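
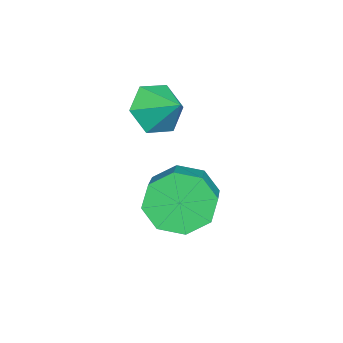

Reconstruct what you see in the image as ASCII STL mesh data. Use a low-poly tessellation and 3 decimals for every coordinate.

solid 
facet normal -0.441 -0.722 -0.533
outer loop
vertex -0.097 1.151 3.782
vertex -0.709 1.694 3.553
vertex -0.009 1.618 3.077
endloop
endfacet
facet normal 0.982 0.074 0.172
outer loop
vertex -0.097 1.151 3.782
vertex -0.009 1.618 3.077
vertex -0.251 2.446 4.107
endloop
endfacet
facet normal -0.441 -0.722 -0.533
outer loop
vertex -0.009 1.618 3.077
vertex -0.709 1.694 3.553
vertex -0.622 2.161 2.848
endloop
endfacet
facet normal 0.691 0.634 -0.347
outer loop
vertex -0.009 1.618 3.077
vertex -0.622 2.161 2.848
vertex -0.251 2.446 4.107
endloop
endfacet
facet normal -0.441 -0.722 -0.533
outer loop
vertex -0.622 2.161 2.848
vertex -0.709 1.694 3.553
vertex -1.322 2.237 3.324
endloop
endfacet
facet normal -0.037 0.977 -0.210
outer loop
vertex -0.622 2.161 2.848
vertex -1.322 2.237 3.324
vertex -0.251 2.446 4.107
endloop
endfacet
facet normal -0.441 -0.723 -0.532
outer loop
vertex -1.322 2.237 3.324
vertex -0.709 1.694 3.553
vertex -1.409 1.771 4.029
endloop
endfacet
facet normal -0.473 0.761 0.444
outer loop
vertex -1.322 2.237 3.324
vertex -1.409 1.771 4.029
vertex -0.251 2.446 4.107
endloop
endfacet
facet normal -0.442 -0.722 -0.532
outer loop
vertex -1.409 1.771 4.029
vertex -0.709 1.694 3.553
vertex -0.797 1.228 4.258
endloop
endfacet
facet normal -0.182 0.201 0.963
outer loop
vertex -1.409 1.771 4.029
vertex -0.797 1.228 4.258
vertex -0.251 2.446 4.107
endloop
endfacet
facet normal -0.442 -0.722 -0.532
outer loop
vertex -0.797 1.228 4.258
vertex -0.709 1.694 3.553
vertex -0.097 1.151 3.782
endloop
endfacet
facet normal 0.546 -0.142 0.826
outer loop
vertex -0.797 1.228 4.258
vertex -0.097 1.151 3.782
vertex -0.251 2.446 4.107
endloop
endfacet
facet normal -0.862 -0.187 -0.472
outer loop
vertex 0.468 2.11 0.166
vertex -0.012 2.565 0.862
vertex 0.387 2.828 0.03
endloop
endfacet
facet normal 0.496 -0.107 -0.862
outer loop
vertex 0.468 2.11 0.166
vertex 0.387 2.828 0.03
vertex 1.993 2.441 1.002
endloop
endfacet
facet normal 0.496 -0.107 -0.862
outer loop
vertex 1.993 2.441 1.002
vertex 0.387 2.828 0.03
vertex 1.912 3.158 0.866
endloop
endfacet
facet normal 0.861 0.187 0.473
outer loop
vertex 1.993 2.441 1.002
vertex 1.912 3.158 0.866
vertex 1.512 2.895 1.698
endloop
endfacet
facet normal -0.862 -0.186 -0.472
outer loop
vertex 0.387 2.828 0.03
vertex -0.012 2.565 0.862
vertex 0.073 3.391 0.381
endloop
endfacet
facet normal 0.273 0.614 -0.741
outer loop
vertex 0.387 2.828 0.03
vertex 0.073 3.391 0.381
vertex 1.912 3.158 0.866
endloop
endfacet
facet normal 0.273 0.614 -0.741
outer loop
vertex 1.912 3.158 0.866
vertex 0.073 3.391 0.381
vertex 1.597 3.722 1.217
endloop
endfacet
facet normal 0.861 0.187 0.473
outer loop
vertex 1.912 3.158 0.866
vertex 1.597 3.722 1.217
vertex 1.512 2.895 1.698
endloop
endfacet
facet normal -0.861 -0.187 -0.473
outer loop
vertex 0.073 3.391 0.381
vertex -0.012 2.565 0.862
vertex -0.292 3.471 1.014
endloop
endfacet
facet normal -0.110 0.976 -0.187
outer loop
vertex 0.073 3.391 0.381
vertex -0.292 3.471 1.014
vertex 1.597 3.722 1.217
endloop
endfacet
facet normal -0.110 0.977 -0.185
outer loop
vertex 1.597 3.722 1.217
vertex -0.292 3.471 1.014
vertex 1.233 3.801 1.85
endloop
endfacet
facet normal 0.862 0.186 0.472
outer loop
vertex 1.597 3.722 1.217
vertex 1.233 3.801 1.85
vertex 1.512 2.895 1.698
endloop
endfacet
facet normal -0.861 -0.187 -0.473
outer loop
vertex -0.292 3.471 1.014
vertex -0.012 2.565 0.862
vertex -0.493 3.019 1.558
endloop
endfacet
facet normal -0.428 0.766 0.479
outer loop
vertex -0.292 3.471 1.014
vertex -0.493 3.019 1.558
vertex 1.233 3.801 1.85
endloop
endfacet
facet normal -0.428 0.767 0.478
outer loop
vertex 1.233 3.801 1.85
vertex -0.493 3.019 1.558
vertex 1.032 3.35 2.394
endloop
endfacet
facet normal 0.861 0.186 0.473
outer loop
vertex 1.233 3.801 1.85
vertex 1.032 3.35 2.394
vertex 1.512 2.895 1.698
endloop
endfacet
facet normal -0.861 -0.187 -0.473
outer loop
vertex -0.493 3.019 1.558
vertex -0.012 2.565 0.862
vertex -0.412 2.302 1.694
endloop
endfacet
facet normal -0.496 0.107 0.862
outer loop
vertex -0.493 3.019 1.558
vertex -0.412 2.302 1.694
vertex 1.032 3.35 2.394
endloop
endfacet
facet normal -0.496 0.107 0.862
outer loop
vertex 1.032 3.35 2.394
vertex -0.412 2.302 1.694
vertex 1.113 2.632 2.53
endloop
endfacet
facet normal 0.862 0.187 0.472
outer loop
vertex 1.032 3.35 2.394
vertex 1.113 2.632 2.53
vertex 1.512 2.895 1.698
endloop
endfacet
facet normal -0.861 -0.187 -0.473
outer loop
vertex -0.412 2.302 1.694
vertex -0.012 2.565 0.862
vertex -0.097 1.738 1.343
endloop
endfacet
facet normal -0.273 -0.614 0.741
outer loop
vertex -0.412 2.302 1.694
vertex -0.097 1.738 1.343
vertex 1.113 2.632 2.53
endloop
endfacet
facet normal -0.273 -0.614 0.741
outer loop
vertex 1.113 2.632 2.53
vertex -0.097 1.738 1.343
vertex 1.427 2.069 2.179
endloop
endfacet
facet normal 0.862 0.186 0.472
outer loop
vertex 1.113 2.632 2.53
vertex 1.427 2.069 2.179
vertex 1.512 2.895 1.698
endloop
endfacet
facet normal -0.862 -0.186 -0.472
outer loop
vertex -0.097 1.738 1.343
vertex -0.012 2.565 0.862
vertex 0.267 1.659 0.71
endloop
endfacet
facet normal 0.110 -0.976 0.185
outer loop
vertex -0.097 1.738 1.343
vertex 0.267 1.659 0.71
vertex 1.427 2.069 2.179
endloop
endfacet
facet normal 0.109 -0.976 0.186
outer loop
vertex 1.427 2.069 2.179
vertex 0.267 1.659 0.71
vertex 1.792 1.989 1.546
endloop
endfacet
facet normal 0.861 0.187 0.473
outer loop
vertex 1.427 2.069 2.179
vertex 1.792 1.989 1.546
vertex 1.512 2.895 1.698
endloop
endfacet
facet normal -0.861 -0.186 -0.473
outer loop
vertex 0.267 1.659 0.71
vertex -0.012 2.565 0.862
vertex 0.468 2.11 0.166
endloop
endfacet
facet normal 0.428 -0.767 -0.478
outer loop
vertex 0.267 1.659 0.71
vertex 0.468 2.11 0.166
vertex 1.792 1.989 1.546
endloop
endfacet
facet normal 0.429 -0.766 -0.478
outer loop
vertex 1.792 1.989 1.546
vertex 0.468 2.11 0.166
vertex 1.993 2.441 1.002
endloop
endfacet
facet normal 0.861 0.187 0.473
outer loop
vertex 1.792 1.989 1.546
vertex 1.993 2.441 1.002
vertex 1.512 2.895 1.698
endloop
endfacet

endsolid


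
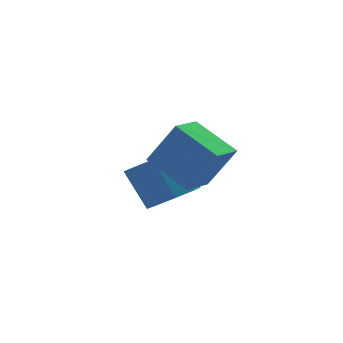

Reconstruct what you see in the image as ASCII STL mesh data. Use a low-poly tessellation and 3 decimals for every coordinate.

solid 
facet normal -0.483 0.180 -0.857
outer loop
vertex 2.546 -0.248 1.835
vertex 3.557 0.589 1.442
vertex 3.424 -1.681 1.039
endloop
endfacet
facet normal -0.737 -0.611 0.287
outer loop
vertex 4.303 -2.009 2.598
vertex 2.546 -0.248 1.835
vertex 3.424 -1.681 1.039
endloop
endfacet
facet normal -0.484 0.180 -0.856
outer loop
vertex 3.424 -1.681 1.039
vertex 3.557 0.589 1.442
vertex 4.434 -0.844 0.645
endloop
endfacet
facet normal 0.472 -0.771 -0.428
outer loop
vertex 4.434 -0.844 0.645
vertex 4.303 -2.009 2.598
vertex 3.424 -1.681 1.039
endloop
endfacet
facet normal -0.472 0.771 0.428
outer loop
vertex 2.546 -0.248 1.835
vertex 4.436 0.261 3.001
vertex 3.557 0.589 1.442
endloop
endfacet
facet normal -0.737 -0.611 0.287
outer loop
vertex 3.426 -0.576 3.395
vertex 2.546 -0.248 1.835
vertex 4.303 -2.009 2.598
endloop
endfacet
facet normal -0.472 0.771 0.428
outer loop
vertex 3.426 -0.576 3.395
vertex 4.436 0.261 3.001
vertex 2.546 -0.248 1.835
endloop
endfacet
facet normal 0.738 0.611 -0.287
outer loop
vertex 3.557 0.589 1.442
vertex 4.436 0.261 3.001
vertex 4.434 -0.844 0.645
endloop
endfacet
facet normal 0.472 -0.771 -0.428
outer loop
vertex 5.314 -1.172 2.205
vertex 4.303 -2.009 2.598
vertex 4.434 -0.844 0.645
endloop
endfacet
facet normal 0.737 0.611 -0.287
outer loop
vertex 4.434 -0.844 0.645
vertex 4.436 0.261 3.001
vertex 5.314 -1.172 2.205
endloop
endfacet
facet normal 0.483 -0.181 0.857
outer loop
vertex 5.314 -1.172 2.205
vertex 3.426 -0.576 3.395
vertex 4.303 -2.009 2.598
endloop
endfacet
facet normal 0.483 -0.180 0.857
outer loop
vertex 4.436 0.261 3.001
vertex 3.426 -0.576 3.395
vertex 5.314 -1.172 2.205
endloop
endfacet
facet normal 0.269 -0.571 -0.776
outer loop
vertex 5.145 1.661 -1.027
vertex 4.189 1.692 -1.381
vertex 5.025 2.262 -1.511
endloop
endfacet
facet normal 0.951 0.285 0.119
outer loop
vertex 5.145 1.661 -1.027
vertex 5.025 2.262 -1.511
vertex 4.668 2.676 0.354
endloop
endfacet
facet normal 0.951 0.287 0.118
outer loop
vertex 4.668 2.676 0.354
vertex 5.025 2.262 -1.511
vertex 4.547 3.277 -0.129
endloop
endfacet
facet normal -0.267 0.570 0.777
outer loop
vertex 4.668 2.676 0.354
vertex 4.547 3.277 -0.129
vertex 3.711 2.708 0.001
endloop
endfacet
facet normal 0.268 -0.570 -0.776
outer loop
vertex 5.025 2.262 -1.511
vertex 4.189 1.692 -1.381
vertex 4.415 2.529 -1.918
endloop
endfacet
facet normal 0.563 0.747 -0.354
outer loop
vertex 5.025 2.262 -1.511
vertex 4.415 2.529 -1.918
vertex 4.547 3.277 -0.129
endloop
endfacet
facet normal 0.565 0.746 -0.354
outer loop
vertex 4.547 3.277 -0.129
vertex 4.415 2.529 -1.918
vertex 3.938 3.545 -0.536
endloop
endfacet
facet normal -0.268 0.571 0.776
outer loop
vertex 4.547 3.277 -0.129
vertex 3.938 3.545 -0.536
vertex 3.711 2.708 0.001
endloop
endfacet
facet normal 0.268 -0.570 -0.776
outer loop
vertex 4.415 2.529 -1.918
vertex 4.189 1.692 -1.381
vertex 3.673 2.307 -2.011
endloop
endfacet
facet normal -0.153 0.770 -0.619
outer loop
vertex 4.415 2.529 -1.918
vertex 3.673 2.307 -2.011
vertex 3.938 3.545 -0.536
endloop
endfacet
facet normal -0.154 0.770 -0.619
outer loop
vertex 3.938 3.545 -0.536
vertex 3.673 2.307 -2.011
vertex 3.195 3.322 -0.629
endloop
endfacet
facet normal -0.268 0.571 0.776
outer loop
vertex 3.938 3.545 -0.536
vertex 3.195 3.322 -0.629
vertex 3.711 2.708 0.001
endloop
endfacet
facet normal 0.267 -0.571 -0.776
outer loop
vertex 3.673 2.307 -2.011
vertex 4.189 1.692 -1.381
vertex 3.232 1.724 -1.734
endloop
endfacet
facet normal -0.781 0.343 -0.522
outer loop
vertex 3.673 2.307 -2.011
vertex 3.232 1.724 -1.734
vertex 3.195 3.322 -0.629
endloop
endfacet
facet normal -0.781 0.343 -0.522
outer loop
vertex 3.195 3.322 -0.629
vertex 3.232 1.724 -1.734
vertex 2.755 2.739 -0.353
endloop
endfacet
facet normal -0.269 0.570 0.776
outer loop
vertex 3.195 3.322 -0.629
vertex 2.755 2.739 -0.353
vertex 3.711 2.708 0.001
endloop
endfacet
facet normal 0.267 -0.570 -0.777
outer loop
vertex 3.232 1.724 -1.734
vertex 4.189 1.692 -1.381
vertex 3.353 1.123 -1.251
endloop
endfacet
facet normal -0.951 -0.286 -0.118
outer loop
vertex 3.232 1.724 -1.734
vertex 3.353 1.123 -1.251
vertex 2.755 2.739 -0.353
endloop
endfacet
facet normal -0.951 -0.286 -0.119
outer loop
vertex 2.755 2.739 -0.353
vertex 3.353 1.123 -1.251
vertex 2.875 2.138 0.131
endloop
endfacet
facet normal -0.269 0.571 0.776
outer loop
vertex 2.755 2.739 -0.353
vertex 2.875 2.138 0.131
vertex 3.711 2.708 0.001
endloop
endfacet
facet normal 0.268 -0.571 -0.776
outer loop
vertex 3.353 1.123 -1.251
vertex 4.189 1.692 -1.381
vertex 3.962 0.855 -0.844
endloop
endfacet
facet normal -0.564 -0.746 0.353
outer loop
vertex 3.353 1.123 -1.251
vertex 3.962 0.855 -0.844
vertex 2.875 2.138 0.131
endloop
endfacet
facet normal -0.563 -0.746 0.354
outer loop
vertex 2.875 2.138 0.131
vertex 3.962 0.855 -0.844
vertex 3.485 1.871 0.538
endloop
endfacet
facet normal -0.268 0.570 0.776
outer loop
vertex 2.875 2.138 0.131
vertex 3.485 1.871 0.538
vertex 3.711 2.708 0.001
endloop
endfacet
facet normal 0.268 -0.571 -0.776
outer loop
vertex 3.962 0.855 -0.844
vertex 4.189 1.692 -1.381
vertex 4.705 1.078 -0.751
endloop
endfacet
facet normal 0.154 -0.770 0.619
outer loop
vertex 3.962 0.855 -0.844
vertex 4.705 1.078 -0.751
vertex 3.485 1.871 0.538
endloop
endfacet
facet normal 0.153 -0.771 0.619
outer loop
vertex 3.485 1.871 0.538
vertex 4.705 1.078 -0.751
vertex 4.227 2.093 0.631
endloop
endfacet
facet normal -0.268 0.570 0.776
outer loop
vertex 3.485 1.871 0.538
vertex 4.227 2.093 0.631
vertex 3.711 2.708 0.001
endloop
endfacet
facet normal 0.269 -0.570 -0.776
outer loop
vertex 4.705 1.078 -0.751
vertex 4.189 1.692 -1.381
vertex 5.145 1.661 -1.027
endloop
endfacet
facet normal 0.781 -0.343 0.522
outer loop
vertex 4.705 1.078 -0.751
vertex 5.145 1.661 -1.027
vertex 4.227 2.093 0.631
endloop
endfacet
facet normal 0.781 -0.343 0.522
outer loop
vertex 4.227 2.093 0.631
vertex 5.145 1.661 -1.027
vertex 4.668 2.676 0.354
endloop
endfacet
facet normal -0.267 0.571 0.776
outer loop
vertex 4.227 2.093 0.631
vertex 4.668 2.676 0.354
vertex 3.711 2.708 0.001
endloop
endfacet

endsolid


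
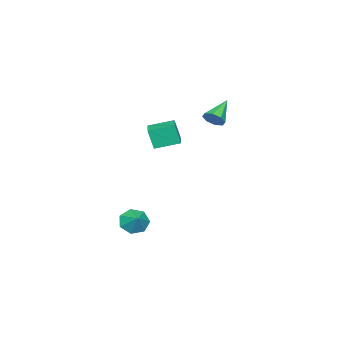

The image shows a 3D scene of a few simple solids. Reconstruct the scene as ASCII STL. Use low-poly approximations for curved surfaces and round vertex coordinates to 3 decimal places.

solid 
facet normal -0.563 -0.575 -0.594
outer loop
vertex 1.544 -3.843 -4.286
vertex 0.822 -3.375 -4.055
vertex 1.385 -3.23 -4.729
endloop
endfacet
facet normal 0.979 0.169 -0.117
outer loop
vertex 1.544 -3.843 -4.286
vertex 1.385 -3.23 -4.729
vertex 1.458 -2.725 -3.385
endloop
endfacet
facet normal -0.563 -0.575 -0.594
outer loop
vertex 1.385 -3.23 -4.729
vertex 0.822 -3.375 -4.055
vertex 0.803 -2.727 -4.665
endloop
endfacet
facet normal 0.602 0.736 -0.309
outer loop
vertex 1.385 -3.23 -4.729
vertex 0.803 -2.727 -4.665
vertex 1.458 -2.725 -3.385
endloop
endfacet
facet normal -0.562 -0.576 -0.594
outer loop
vertex 0.803 -2.727 -4.665
vertex 0.822 -3.375 -4.055
vertex 0.235 -2.712 -4.142
endloop
endfacet
facet normal 0.017 1.000 -0.010
outer loop
vertex 0.803 -2.727 -4.665
vertex 0.235 -2.712 -4.142
vertex 1.458 -2.725 -3.385
endloop
endfacet
facet normal -0.562 -0.576 -0.593
outer loop
vertex 0.235 -2.712 -4.142
vertex 0.822 -3.375 -4.055
vertex 0.109 -3.196 -3.553
endloop
endfacet
facet normal -0.335 0.762 0.554
outer loop
vertex 0.235 -2.712 -4.142
vertex 0.109 -3.196 -3.553
vertex 1.458 -2.725 -3.385
endloop
endfacet
facet normal -0.563 -0.575 -0.594
outer loop
vertex 0.109 -3.196 -3.553
vertex 0.822 -3.375 -4.055
vertex 0.52 -3.815 -3.343
endloop
endfacet
facet normal -0.190 0.200 0.961
outer loop
vertex 0.109 -3.196 -3.553
vertex 0.52 -3.815 -3.343
vertex 1.458 -2.725 -3.385
endloop
endfacet
facet normal -0.562 -0.575 -0.594
outer loop
vertex 0.52 -3.815 -3.343
vertex 0.822 -3.375 -4.055
vertex 1.159 -4.103 -3.669
endloop
endfacet
facet normal 0.343 -0.260 0.902
outer loop
vertex 0.52 -3.815 -3.343
vertex 1.159 -4.103 -3.669
vertex 1.458 -2.725 -3.385
endloop
endfacet
facet normal -0.563 -0.575 -0.594
outer loop
vertex 1.159 -4.103 -3.669
vertex 0.822 -3.375 -4.055
vertex 1.544 -3.843 -4.286
endloop
endfacet
facet normal 0.863 -0.275 0.423
outer loop
vertex 1.159 -4.103 -3.669
vertex 1.544 -3.843 -4.286
vertex 1.458 -2.725 -3.385
endloop
endfacet
facet normal 0.844 0.013 -0.537
outer loop
vertex -1.675 -0.394 4.012
vertex -1.986 -0.008 3.533
vertex -1.624 0.123 4.105
endloop
endfacet
facet normal 0.206 -0.193 0.959
outer loop
vertex -1.675 -0.394 4.012
vertex -1.624 0.123 4.105
vertex -3.454 -0.032 4.467
endloop
endfacet
facet normal 0.843 0.015 -0.537
outer loop
vertex -1.624 0.123 4.105
vertex -1.986 -0.008 3.533
vertex -1.786 0.564 3.863
endloop
endfacet
facet normal 0.125 0.512 0.850
outer loop
vertex -1.624 0.123 4.105
vertex -1.786 0.564 3.863
vertex -3.454 -0.032 4.467
endloop
endfacet
facet normal 0.844 0.014 -0.536
outer loop
vertex -1.786 0.564 3.863
vertex -1.986 -0.008 3.533
vertex -2.065 0.67 3.427
endloop
endfacet
facet normal -0.200 0.915 0.350
outer loop
vertex -1.786 0.564 3.863
vertex -2.065 0.67 3.427
vertex -3.454 -0.032 4.467
endloop
endfacet
facet normal 0.843 0.014 -0.538
outer loop
vertex -2.065 0.67 3.427
vertex -1.986 -0.008 3.533
vertex -2.298 0.379 3.054
endloop
endfacet
facet normal -0.578 0.778 -0.246
outer loop
vertex -2.065 0.67 3.427
vertex -2.298 0.379 3.054
vertex -3.454 -0.032 4.467
endloop
endfacet
facet normal 0.844 0.016 -0.537
outer loop
vertex -2.298 0.379 3.054
vertex -1.986 -0.008 3.533
vertex -2.348 -0.139 2.96
endloop
endfacet
facet normal -0.786 0.183 -0.590
outer loop
vertex -2.298 0.379 3.054
vertex -2.348 -0.139 2.96
vertex -3.454 -0.032 4.467
endloop
endfacet
facet normal 0.844 0.013 -0.536
outer loop
vertex -2.348 -0.139 2.96
vertex -1.986 -0.008 3.533
vertex -2.187 -0.579 3.203
endloop
endfacet
facet normal -0.705 -0.523 -0.480
outer loop
vertex -2.348 -0.139 2.96
vertex -2.187 -0.579 3.203
vertex -3.454 -0.032 4.467
endloop
endfacet
facet normal 0.843 0.014 -0.537
outer loop
vertex -2.187 -0.579 3.203
vertex -1.986 -0.008 3.533
vertex -1.908 -0.685 3.638
endloop
endfacet
facet normal -0.380 -0.925 0.019
outer loop
vertex -2.187 -0.579 3.203
vertex -1.908 -0.685 3.638
vertex -3.454 -0.032 4.467
endloop
endfacet
facet normal 0.844 0.014 -0.537
outer loop
vertex -1.908 -0.685 3.638
vertex -1.986 -0.008 3.533
vertex -1.675 -0.394 4.012
endloop
endfacet
facet normal -0.003 -0.788 0.615
outer loop
vertex -1.908 -0.685 3.638
vertex -1.675 -0.394 4.012
vertex -3.454 -0.032 4.467
endloop
endfacet
facet normal -0.832 -0.546 -0.102
outer loop
vertex -1.876 -4.212 2.15
vertex -2.727 -2.989 2.541
vertex -1.952 -3.859 0.88
endloop
endfacet
facet normal 0.552 -0.794 -0.254
outer loop
vertex -0.813 -3.111 1.019
vertex -1.876 -4.212 2.15
vertex -1.952 -3.859 0.88
endloop
endfacet
facet normal -0.832 -0.546 -0.102
outer loop
vertex -1.952 -3.859 0.88
vertex -2.727 -2.989 2.541
vertex -2.803 -2.636 1.271
endloop
endfacet
facet normal -0.058 0.267 -0.962
outer loop
vertex -2.803 -2.636 1.271
vertex -0.813 -3.111 1.019
vertex -1.952 -3.859 0.88
endloop
endfacet
facet normal 0.058 -0.267 0.962
outer loop
vertex -1.876 -4.212 2.15
vertex -1.588 -2.241 2.68
vertex -2.727 -2.989 2.541
endloop
endfacet
facet normal 0.552 -0.794 -0.254
outer loop
vertex -0.737 -3.464 2.289
vertex -1.876 -4.212 2.15
vertex -0.813 -3.111 1.019
endloop
endfacet
facet normal 0.058 -0.267 0.962
outer loop
vertex -0.737 -3.464 2.289
vertex -1.588 -2.241 2.68
vertex -1.876 -4.212 2.15
endloop
endfacet
facet normal -0.552 0.794 0.254
outer loop
vertex -2.727 -2.989 2.541
vertex -1.588 -2.241 2.68
vertex -2.803 -2.636 1.271
endloop
endfacet
facet normal -0.058 0.267 -0.962
outer loop
vertex -1.664 -1.888 1.41
vertex -0.813 -3.111 1.019
vertex -2.803 -2.636 1.271
endloop
endfacet
facet normal -0.552 0.794 0.254
outer loop
vertex -2.803 -2.636 1.271
vertex -1.588 -2.241 2.68
vertex -1.664 -1.888 1.41
endloop
endfacet
facet normal 0.832 0.546 0.102
outer loop
vertex -1.664 -1.888 1.41
vertex -0.737 -3.464 2.289
vertex -0.813 -3.111 1.019
endloop
endfacet
facet normal 0.832 0.546 0.102
outer loop
vertex -1.588 -2.241 2.68
vertex -0.737 -3.464 2.289
vertex -1.664 -1.888 1.41
endloop
endfacet

endsolid


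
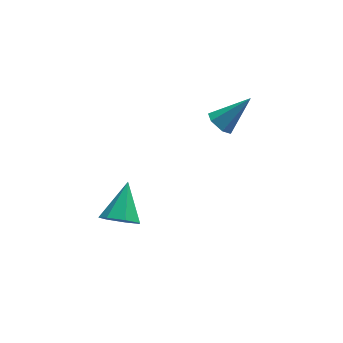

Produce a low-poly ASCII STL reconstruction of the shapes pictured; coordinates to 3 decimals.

solid 
facet normal -0.349 -0.729 -0.589
outer loop
vertex -1.608 -1.207 -4.931
vertex -2.539 -1.151 -4.449
vertex -2.207 -0.626 -5.296
endloop
endfacet
facet normal 0.751 0.518 -0.408
outer loop
vertex -1.608 -1.207 -4.931
vertex -2.207 -0.626 -5.296
vertex -1.781 0.431 -3.171
endloop
endfacet
facet normal -0.350 -0.729 -0.589
outer loop
vertex -2.207 -0.626 -5.296
vertex -2.539 -1.151 -4.449
vertex -3.056 -0.439 -5.023
endloop
endfacet
facet normal 0.050 0.890 -0.453
outer loop
vertex -2.207 -0.626 -5.296
vertex -3.056 -0.439 -5.023
vertex -1.781 0.431 -3.171
endloop
endfacet
facet normal -0.350 -0.729 -0.589
outer loop
vertex -3.056 -0.439 -5.023
vertex -2.539 -1.151 -4.449
vertex -3.516 -0.788 -4.318
endloop
endfacet
facet normal -0.584 0.812 0.021
outer loop
vertex -3.056 -0.439 -5.023
vertex -3.516 -0.788 -4.318
vertex -1.781 0.431 -3.171
endloop
endfacet
facet normal -0.350 -0.729 -0.589
outer loop
vertex -3.516 -0.788 -4.318
vertex -2.539 -1.151 -4.449
vertex -3.24 -1.41 -3.712
endloop
endfacet
facet normal -0.673 0.341 0.656
outer loop
vertex -3.516 -0.788 -4.318
vertex -3.24 -1.41 -3.712
vertex -1.781 0.431 -3.171
endloop
endfacet
facet normal -0.350 -0.728 -0.589
outer loop
vertex -3.24 -1.41 -3.712
vertex -2.539 -1.151 -4.449
vertex -2.437 -1.837 -3.661
endloop
endfacet
facet normal -0.151 -0.167 0.974
outer loop
vertex -3.24 -1.41 -3.712
vertex -2.437 -1.837 -3.661
vertex -1.781 0.431 -3.171
endloop
endfacet
facet normal -0.350 -0.729 -0.589
outer loop
vertex -2.437 -1.837 -3.661
vertex -2.539 -1.151 -4.449
vertex -1.71 -1.747 -4.204
endloop
endfacet
facet normal 0.591 -0.330 0.736
outer loop
vertex -2.437 -1.837 -3.661
vertex -1.71 -1.747 -4.204
vertex -1.781 0.431 -3.171
endloop
endfacet
facet normal -0.349 -0.728 -0.590
outer loop
vertex -1.71 -1.747 -4.204
vertex -2.539 -1.151 -4.449
vertex -1.608 -1.207 -4.931
endloop
endfacet
facet normal 0.992 -0.025 0.121
outer loop
vertex -1.71 -1.747 -4.204
vertex -1.608 -1.207 -4.931
vertex -1.781 0.431 -3.171
endloop
endfacet
facet normal -0.737 -0.103 -0.668
outer loop
vertex 3.398 1.322 -0.87
vertex 2.914 1.099 -0.301
vertex 2.976 1.854 -0.486
endloop
endfacet
facet normal 0.606 0.722 -0.334
outer loop
vertex 3.398 1.322 -0.87
vertex 2.976 1.854 -0.486
vertex 4.506 1.321 1.141
endloop
endfacet
facet normal -0.737 -0.103 -0.668
outer loop
vertex 2.976 1.854 -0.486
vertex 2.914 1.099 -0.301
vertex 2.492 1.631 0.083
endloop
endfacet
facet normal -0.034 0.940 0.340
outer loop
vertex 2.976 1.854 -0.486
vertex 2.492 1.631 0.083
vertex 4.506 1.321 1.141
endloop
endfacet
facet normal -0.737 -0.102 -0.668
outer loop
vertex 2.492 1.631 0.083
vertex 2.914 1.099 -0.301
vertex 2.429 0.876 0.268
endloop
endfacet
facet normal -0.420 0.249 0.873
outer loop
vertex 2.492 1.631 0.083
vertex 2.429 0.876 0.268
vertex 4.506 1.321 1.141
endloop
endfacet
facet normal -0.737 -0.102 -0.668
outer loop
vertex 2.429 0.876 0.268
vertex 2.914 1.099 -0.301
vertex 2.851 0.344 -0.116
endloop
endfacet
facet normal -0.166 -0.660 0.732
outer loop
vertex 2.429 0.876 0.268
vertex 2.851 0.344 -0.116
vertex 4.506 1.321 1.141
endloop
endfacet
facet normal -0.737 -0.102 -0.668
outer loop
vertex 2.851 0.344 -0.116
vertex 2.914 1.099 -0.301
vertex 3.336 0.567 -0.685
endloop
endfacet
facet normal 0.474 -0.879 0.059
outer loop
vertex 2.851 0.344 -0.116
vertex 3.336 0.567 -0.685
vertex 4.506 1.321 1.141
endloop
endfacet
facet normal -0.737 -0.103 -0.668
outer loop
vertex 3.336 0.567 -0.685
vertex 2.914 1.099 -0.301
vertex 3.398 1.322 -0.87
endloop
endfacet
facet normal 0.860 -0.187 -0.474
outer loop
vertex 3.336 0.567 -0.685
vertex 3.398 1.322 -0.87
vertex 4.506 1.321 1.141
endloop
endfacet

endsolid


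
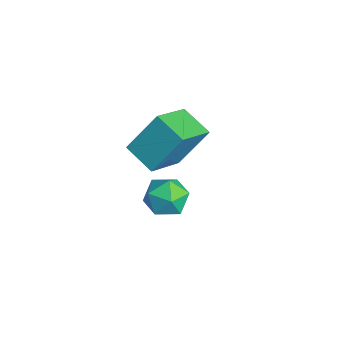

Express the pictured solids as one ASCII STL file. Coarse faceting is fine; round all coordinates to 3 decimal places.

solid 
facet normal 0.486 0.397 0.779
outer loop
vertex 1.369 2.524 1.122
vertex 0.964 1.935 1.675
vertex 1.754 1.724 1.289
endloop
endfacet
facet normal 0.871 0.457 0.181
outer loop
vertex 1.369 2.524 1.122
vertex 1.754 1.724 1.289
vertex 1.753 2.058 0.449
endloop
endfacet
facet normal 0.485 0.824 -0.294
outer loop
vertex 1.369 2.524 1.122
vertex 1.753 2.058 0.449
vertex 0.962 2.476 0.316
endloop
endfacet
facet normal -0.138 0.990 0.011
outer loop
vertex 1.369 2.524 1.122
vertex 0.962 2.476 0.316
vertex 0.475 2.4 1.073
endloop
endfacet
facet normal -0.138 0.727 0.673
outer loop
vertex 1.369 2.524 1.122
vertex 0.475 2.4 1.073
vertex 0.964 1.935 1.675
endloop
endfacet
facet normal 0.977 -0.200 -0.080
outer loop
vertex 1.753 2.058 0.449
vertex 1.754 1.724 1.289
vertex 1.585 1.18 0.587
endloop
endfacet
facet normal 0.354 -0.296 0.887
outer loop
vertex 1.754 1.724 1.289
vertex 0.964 1.935 1.675
vertex 1.098 1.104 1.344
endloop
endfacet
facet normal -0.656 0.238 0.717
outer loop
vertex 0.964 1.935 1.675
vertex 0.475 2.4 1.073
vertex 0.307 1.522 1.211
endloop
endfacet
facet normal -0.657 0.664 -0.356
outer loop
vertex 0.475 2.4 1.073
vertex 0.962 2.476 0.316
vertex 0.306 1.856 0.371
endloop
endfacet
facet normal 0.351 0.395 -0.849
outer loop
vertex 0.962 2.476 0.316
vertex 1.753 2.058 0.449
vertex 1.096 1.645 -0.015
endloop
endfacet
facet normal 0.138 -0.990 -0.011
outer loop
vertex 0.691 1.056 0.538
vertex 1.585 1.18 0.587
vertex 1.098 1.104 1.344
endloop
endfacet
facet normal -0.485 -0.824 0.294
outer loop
vertex 0.691 1.056 0.538
vertex 1.098 1.104 1.344
vertex 0.307 1.522 1.211
endloop
endfacet
facet normal -0.871 -0.457 -0.181
outer loop
vertex 0.691 1.056 0.538
vertex 0.307 1.522 1.211
vertex 0.306 1.856 0.371
endloop
endfacet
facet normal -0.486 -0.397 -0.779
outer loop
vertex 0.691 1.056 0.538
vertex 0.306 1.856 0.371
vertex 1.096 1.645 -0.015
endloop
endfacet
facet normal 0.138 -0.727 -0.673
outer loop
vertex 0.691 1.056 0.538
vertex 1.096 1.645 -0.015
vertex 1.585 1.18 0.587
endloop
endfacet
facet normal 0.657 -0.664 0.356
outer loop
vertex 1.098 1.104 1.344
vertex 1.585 1.18 0.587
vertex 1.754 1.724 1.289
endloop
endfacet
facet normal -0.351 -0.395 0.849
outer loop
vertex 0.307 1.522 1.211
vertex 1.098 1.104 1.344
vertex 0.964 1.935 1.675
endloop
endfacet
facet normal -0.977 0.200 0.080
outer loop
vertex 0.306 1.856 0.371
vertex 0.307 1.522 1.211
vertex 0.475 2.4 1.073
endloop
endfacet
facet normal -0.354 0.296 -0.887
outer loop
vertex 1.096 1.645 -0.015
vertex 0.306 1.856 0.371
vertex 0.962 2.476 0.316
endloop
endfacet
facet normal 0.656 -0.238 -0.717
outer loop
vertex 1.585 1.18 0.587
vertex 1.096 1.645 -0.015
vertex 1.753 2.058 0.449
endloop
endfacet
facet normal -0.859 -0.385 0.339
outer loop
vertex -3.258 1.767 -0.391
vertex -3.155 2.947 1.209
vertex -4.293 3.203 -1.384
endloop
endfacet
facet normal -0.052 -0.593 -0.804
outer loop
vertex -3.065 3.753 -1.869
vertex -3.258 1.767 -0.391
vertex -4.293 3.203 -1.384
endloop
endfacet
facet normal -0.859 -0.385 0.339
outer loop
vertex -4.293 3.203 -1.384
vertex -3.155 2.947 1.209
vertex -4.19 4.383 0.216
endloop
endfacet
facet normal -0.510 0.708 -0.489
outer loop
vertex -4.19 4.383 0.216
vertex -3.065 3.753 -1.869
vertex -4.293 3.203 -1.384
endloop
endfacet
facet normal 0.510 -0.708 0.489
outer loop
vertex -3.258 1.767 -0.391
vertex -1.927 3.497 0.724
vertex -3.155 2.947 1.209
endloop
endfacet
facet normal -0.052 -0.593 -0.804
outer loop
vertex -2.03 2.317 -0.876
vertex -3.258 1.767 -0.391
vertex -3.065 3.753 -1.869
endloop
endfacet
facet normal 0.510 -0.708 0.489
outer loop
vertex -2.03 2.317 -0.876
vertex -1.927 3.497 0.724
vertex -3.258 1.767 -0.391
endloop
endfacet
facet normal 0.052 0.593 0.804
outer loop
vertex -3.155 2.947 1.209
vertex -1.927 3.497 0.724
vertex -4.19 4.383 0.216
endloop
endfacet
facet normal -0.510 0.708 -0.489
outer loop
vertex -2.962 4.933 -0.269
vertex -3.065 3.753 -1.869
vertex -4.19 4.383 0.216
endloop
endfacet
facet normal 0.052 0.593 0.804
outer loop
vertex -4.19 4.383 0.216
vertex -1.927 3.497 0.724
vertex -2.962 4.933 -0.269
endloop
endfacet
facet normal 0.859 0.385 -0.339
outer loop
vertex -2.962 4.933 -0.269
vertex -2.03 2.317 -0.876
vertex -3.065 3.753 -1.869
endloop
endfacet
facet normal 0.859 0.385 -0.339
outer loop
vertex -1.927 3.497 0.724
vertex -2.03 2.317 -0.876
vertex -2.962 4.933 -0.269
endloop
endfacet

endsolid


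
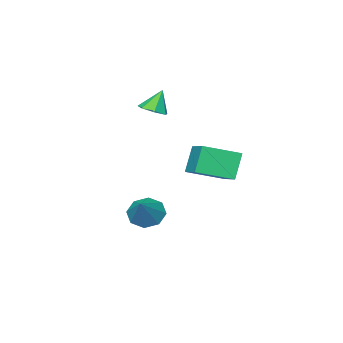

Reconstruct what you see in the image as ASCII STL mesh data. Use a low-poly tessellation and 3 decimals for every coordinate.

solid 
facet normal -0.789 0.543 -0.286
outer loop
vertex 0.332 1.198 1.239
vertex 1.309 3.01 1.986
vertex 1.079 1.449 -0.346
endloop
endfacet
facet normal -0.446 -0.827 -0.341
outer loop
vertex 2.791 0.27 0.274
vertex 0.332 1.198 1.239
vertex 1.079 1.449 -0.346
endloop
endfacet
facet normal -0.789 0.543 -0.286
outer loop
vertex 1.079 1.449 -0.346
vertex 1.309 3.01 1.986
vertex 2.056 3.261 0.401
endloop
endfacet
facet normal 0.422 0.142 -0.896
outer loop
vertex 2.056 3.261 0.401
vertex 2.791 0.27 0.274
vertex 1.079 1.449 -0.346
endloop
endfacet
facet normal -0.422 -0.142 0.896
outer loop
vertex 0.332 1.198 1.239
vertex 3.021 1.831 2.606
vertex 1.309 3.01 1.986
endloop
endfacet
facet normal -0.446 -0.827 -0.341
outer loop
vertex 2.044 0.019 1.859
vertex 0.332 1.198 1.239
vertex 2.791 0.27 0.274
endloop
endfacet
facet normal -0.422 -0.142 0.896
outer loop
vertex 2.044 0.019 1.859
vertex 3.021 1.831 2.606
vertex 0.332 1.198 1.239
endloop
endfacet
facet normal 0.446 0.827 0.341
outer loop
vertex 1.309 3.01 1.986
vertex 3.021 1.831 2.606
vertex 2.056 3.261 0.401
endloop
endfacet
facet normal 0.422 0.142 -0.896
outer loop
vertex 3.768 2.082 1.021
vertex 2.791 0.27 0.274
vertex 2.056 3.261 0.401
endloop
endfacet
facet normal 0.446 0.827 0.341
outer loop
vertex 2.056 3.261 0.401
vertex 3.021 1.831 2.606
vertex 3.768 2.082 1.021
endloop
endfacet
facet normal 0.789 -0.543 0.286
outer loop
vertex 3.768 2.082 1.021
vertex 2.044 0.019 1.859
vertex 2.791 0.27 0.274
endloop
endfacet
facet normal 0.789 -0.543 0.286
outer loop
vertex 3.021 1.831 2.606
vertex 2.044 0.019 1.859
vertex 3.768 2.082 1.021
endloop
endfacet
facet normal -0.614 -0.467 -0.637
outer loop
vertex 3.943 -3.116 -3.374
vertex 3.274 -2.256 -3.36
vertex 4.13 -2.557 -3.964
endloop
endfacet
facet normal 0.950 -0.311 0.007
outer loop
vertex 3.943 -3.116 -3.374
vertex 4.13 -2.557 -3.964
vertex 4.526 -1.304 -2.06
endloop
endfacet
facet normal -0.614 -0.466 -0.637
outer loop
vertex 4.13 -2.557 -3.964
vertex 3.274 -2.256 -3.36
vertex 3.816 -1.821 -4.2
endloop
endfacet
facet normal 0.894 0.266 -0.361
outer loop
vertex 4.13 -2.557 -3.964
vertex 3.816 -1.821 -4.2
vertex 4.526 -1.304 -2.06
endloop
endfacet
facet normal -0.613 -0.467 -0.637
outer loop
vertex 3.816 -1.821 -4.2
vertex 3.274 -2.256 -3.36
vertex 3.184 -1.34 -3.944
endloop
endfacet
facet normal 0.472 0.808 -0.352
outer loop
vertex 3.816 -1.821 -4.2
vertex 3.184 -1.34 -3.944
vertex 4.526 -1.304 -2.06
endloop
endfacet
facet normal -0.614 -0.466 -0.637
outer loop
vertex 3.184 -1.34 -3.944
vertex 3.274 -2.256 -3.36
vertex 2.605 -1.395 -3.346
endloop
endfacet
facet normal -0.066 0.997 0.028
outer loop
vertex 3.184 -1.34 -3.944
vertex 2.605 -1.395 -3.346
vertex 4.526 -1.304 -2.06
endloop
endfacet
facet normal -0.614 -0.466 -0.637
outer loop
vertex 2.605 -1.395 -3.346
vertex 3.274 -2.256 -3.36
vertex 2.418 -1.955 -2.756
endloop
endfacet
facet normal -0.407 0.723 0.557
outer loop
vertex 2.605 -1.395 -3.346
vertex 2.418 -1.955 -2.756
vertex 4.526 -1.304 -2.06
endloop
endfacet
facet normal -0.614 -0.467 -0.637
outer loop
vertex 2.418 -1.955 -2.756
vertex 3.274 -2.256 -3.36
vertex 2.733 -2.691 -2.52
endloop
endfacet
facet normal -0.351 0.147 0.925
outer loop
vertex 2.418 -1.955 -2.756
vertex 2.733 -2.691 -2.52
vertex 4.526 -1.304 -2.06
endloop
endfacet
facet normal -0.614 -0.466 -0.637
outer loop
vertex 2.733 -2.691 -2.52
vertex 3.274 -2.256 -3.36
vertex 3.364 -3.172 -2.776
endloop
endfacet
facet normal 0.071 -0.395 0.916
outer loop
vertex 2.733 -2.691 -2.52
vertex 3.364 -3.172 -2.776
vertex 4.526 -1.304 -2.06
endloop
endfacet
facet normal -0.613 -0.467 -0.637
outer loop
vertex 3.364 -3.172 -2.776
vertex 3.274 -2.256 -3.36
vertex 3.943 -3.116 -3.374
endloop
endfacet
facet normal 0.610 -0.584 0.536
outer loop
vertex 3.364 -3.172 -2.776
vertex 3.943 -3.116 -3.374
vertex 4.526 -1.304 -2.06
endloop
endfacet
facet normal 0.390 -0.085 -0.917
outer loop
vertex 1.716 -4.728 3.513
vertex 1.219 -4.055 3.239
vertex 2.029 -4.035 3.582
endloop
endfacet
facet normal 0.552 -0.326 0.768
outer loop
vertex 1.716 -4.728 3.513
vertex 2.029 -4.035 3.582
vertex 0.621 -3.925 4.641
endloop
endfacet
facet normal 0.390 -0.085 -0.917
outer loop
vertex 2.029 -4.035 3.582
vertex 1.219 -4.055 3.239
vertex 1.732 -3.357 3.393
endloop
endfacet
facet normal 0.561 0.441 0.700
outer loop
vertex 2.029 -4.035 3.582
vertex 1.732 -3.357 3.393
vertex 0.621 -3.925 4.641
endloop
endfacet
facet normal 0.391 -0.086 -0.916
outer loop
vertex 1.732 -3.357 3.393
vertex 1.219 -4.055 3.239
vertex 1.049 -3.205 3.087
endloop
endfacet
facet normal 0.012 0.906 0.423
outer loop
vertex 1.732 -3.357 3.393
vertex 1.049 -3.205 3.087
vertex 0.621 -3.925 4.641
endloop
endfacet
facet normal 0.391 -0.086 -0.916
outer loop
vertex 1.049 -3.205 3.087
vertex 1.219 -4.055 3.239
vertex 0.494 -3.693 2.896
endloop
endfacet
facet normal -0.681 0.718 0.145
outer loop
vertex 1.049 -3.205 3.087
vertex 0.494 -3.693 2.896
vertex 0.621 -3.925 4.641
endloop
endfacet
facet normal 0.391 -0.085 -0.916
outer loop
vertex 0.494 -3.693 2.896
vertex 1.219 -4.055 3.239
vertex 0.485 -4.454 2.963
endloop
endfacet
facet normal -0.997 0.018 0.075
outer loop
vertex 0.494 -3.693 2.896
vertex 0.485 -4.454 2.963
vertex 0.621 -3.925 4.641
endloop
endfacet
facet normal 0.391 -0.085 -0.917
outer loop
vertex 0.485 -4.454 2.963
vertex 1.219 -4.055 3.239
vertex 1.028 -4.914 3.237
endloop
endfacet
facet normal -0.698 -0.665 0.266
outer loop
vertex 0.485 -4.454 2.963
vertex 1.028 -4.914 3.237
vertex 0.621 -3.925 4.641
endloop
endfacet
facet normal 0.391 -0.085 -0.917
outer loop
vertex 1.028 -4.914 3.237
vertex 1.219 -4.055 3.239
vertex 1.716 -4.728 3.513
endloop
endfacet
facet normal -0.009 -0.819 0.574
outer loop
vertex 1.028 -4.914 3.237
vertex 1.716 -4.728 3.513
vertex 0.621 -3.925 4.641
endloop
endfacet

endsolid


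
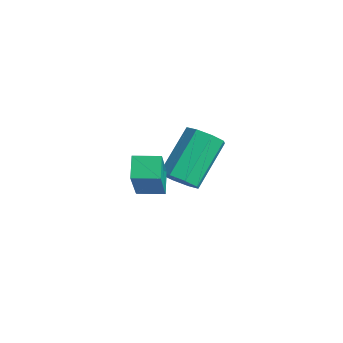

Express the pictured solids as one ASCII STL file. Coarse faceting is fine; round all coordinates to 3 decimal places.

solid 
facet normal 0.322 -0.670 -0.669
outer loop
vertex -0.812 -0.624 -0.364
vertex -1.432 -0.515 -0.771
vertex -0.749 -0.206 -0.752
endloop
endfacet
facet normal 0.940 0.144 0.308
outer loop
vertex -0.812 -0.624 -0.364
vertex -0.749 -0.206 -0.752
vertex -1.488 0.786 1.039
endloop
endfacet
facet normal 0.940 0.143 0.309
outer loop
vertex -1.488 0.786 1.039
vertex -0.749 -0.206 -0.752
vertex -1.424 1.203 0.651
endloop
endfacet
facet normal -0.322 0.671 0.668
outer loop
vertex -1.488 0.786 1.039
vertex -1.424 1.203 0.651
vertex -2.108 0.895 0.631
endloop
endfacet
facet normal 0.322 -0.670 -0.668
outer loop
vertex -0.749 -0.206 -0.752
vertex -1.432 -0.515 -0.771
vertex -1.086 0.031 -1.152
endloop
endfacet
facet normal 0.743 0.616 -0.261
outer loop
vertex -0.749 -0.206 -0.752
vertex -1.086 0.031 -1.152
vertex -1.424 1.203 0.651
endloop
endfacet
facet normal 0.743 0.616 -0.261
outer loop
vertex -1.424 1.203 0.651
vertex -1.086 0.031 -1.152
vertex -1.761 1.44 0.251
endloop
endfacet
facet normal -0.322 0.671 0.668
outer loop
vertex -1.424 1.203 0.651
vertex -1.761 1.44 0.251
vertex -2.108 0.895 0.631
endloop
endfacet
facet normal 0.322 -0.670 -0.668
outer loop
vertex -1.086 0.031 -1.152
vertex -1.432 -0.515 -0.771
vertex -1.626 -0.052 -1.329
endloop
endfacet
facet normal 0.110 0.727 -0.677
outer loop
vertex -1.086 0.031 -1.152
vertex -1.626 -0.052 -1.329
vertex -1.761 1.44 0.251
endloop
endfacet
facet normal 0.110 0.727 -0.677
outer loop
vertex -1.761 1.44 0.251
vertex -1.626 -0.052 -1.329
vertex -2.301 1.357 0.074
endloop
endfacet
facet normal -0.322 0.671 0.668
outer loop
vertex -1.761 1.44 0.251
vertex -2.301 1.357 0.074
vertex -2.108 0.895 0.631
endloop
endfacet
facet normal 0.322 -0.671 -0.668
outer loop
vertex -1.626 -0.052 -1.329
vertex -1.432 -0.515 -0.771
vertex -2.052 -0.406 -1.179
endloop
endfacet
facet normal -0.588 0.412 -0.696
outer loop
vertex -1.626 -0.052 -1.329
vertex -2.052 -0.406 -1.179
vertex -2.301 1.357 0.074
endloop
endfacet
facet normal -0.586 0.413 -0.697
outer loop
vertex -2.301 1.357 0.074
vertex -2.052 -0.406 -1.179
vertex -2.728 1.004 0.224
endloop
endfacet
facet normal -0.320 0.672 0.668
outer loop
vertex -2.301 1.357 0.074
vertex -2.728 1.004 0.224
vertex -2.108 0.895 0.631
endloop
endfacet
facet normal 0.322 -0.671 -0.668
outer loop
vertex -2.052 -0.406 -1.179
vertex -1.432 -0.515 -0.771
vertex -2.116 -0.823 -0.791
endloop
endfacet
facet normal -0.940 -0.143 -0.309
outer loop
vertex -2.052 -0.406 -1.179
vertex -2.116 -0.823 -0.791
vertex -2.728 1.004 0.224
endloop
endfacet
facet normal -0.940 -0.144 -0.308
outer loop
vertex -2.728 1.004 0.224
vertex -2.116 -0.823 -0.791
vertex -2.791 0.586 0.612
endloop
endfacet
facet normal -0.322 0.670 0.669
outer loop
vertex -2.728 1.004 0.224
vertex -2.791 0.586 0.612
vertex -2.108 0.895 0.631
endloop
endfacet
facet normal 0.322 -0.671 -0.668
outer loop
vertex -2.116 -0.823 -0.791
vertex -1.432 -0.515 -0.771
vertex -1.779 -1.06 -0.391
endloop
endfacet
facet normal -0.743 -0.616 0.261
outer loop
vertex -2.116 -0.823 -0.791
vertex -1.779 -1.06 -0.391
vertex -2.791 0.586 0.612
endloop
endfacet
facet normal -0.743 -0.616 0.261
outer loop
vertex -2.791 0.586 0.612
vertex -1.779 -1.06 -0.391
vertex -2.454 0.349 1.012
endloop
endfacet
facet normal -0.322 0.670 0.668
outer loop
vertex -2.791 0.586 0.612
vertex -2.454 0.349 1.012
vertex -2.108 0.895 0.631
endloop
endfacet
facet normal 0.322 -0.671 -0.668
outer loop
vertex -1.779 -1.06 -0.391
vertex -1.432 -0.515 -0.771
vertex -1.239 -0.977 -0.214
endloop
endfacet
facet normal -0.110 -0.727 0.677
outer loop
vertex -1.779 -1.06 -0.391
vertex -1.239 -0.977 -0.214
vertex -2.454 0.349 1.012
endloop
endfacet
facet normal -0.110 -0.727 0.677
outer loop
vertex -2.454 0.349 1.012
vertex -1.239 -0.977 -0.214
vertex -1.914 0.432 1.189
endloop
endfacet
facet normal -0.322 0.670 0.668
outer loop
vertex -2.454 0.349 1.012
vertex -1.914 0.432 1.189
vertex -2.108 0.895 0.631
endloop
endfacet
facet normal 0.320 -0.672 -0.668
outer loop
vertex -1.239 -0.977 -0.214
vertex -1.432 -0.515 -0.771
vertex -0.812 -0.624 -0.364
endloop
endfacet
facet normal 0.586 -0.413 0.697
outer loop
vertex -1.239 -0.977 -0.214
vertex -0.812 -0.624 -0.364
vertex -1.914 0.432 1.189
endloop
endfacet
facet normal 0.587 -0.412 0.697
outer loop
vertex -1.914 0.432 1.189
vertex -0.812 -0.624 -0.364
vertex -1.488 0.786 1.039
endloop
endfacet
facet normal -0.322 0.671 0.668
outer loop
vertex -1.914 0.432 1.189
vertex -1.488 0.786 1.039
vertex -2.108 0.895 0.631
endloop
endfacet
facet normal -0.542 -0.840 -0.032
outer loop
vertex 1.174 -3.631 3.126
vertex 0.14 -2.902 1.487
vertex 1.776 -3.999 2.583
endloop
endfacet
facet normal 0.499 -0.352 0.792
outer loop
vertex 2.28 -3.218 2.613
vertex 1.174 -3.631 3.126
vertex 1.776 -3.999 2.583
endloop
endfacet
facet normal -0.542 -0.840 -0.032
outer loop
vertex 1.776 -3.999 2.583
vertex 0.14 -2.902 1.487
vertex 0.742 -3.27 0.944
endloop
endfacet
facet normal 0.676 -0.413 -0.610
outer loop
vertex 0.742 -3.27 0.944
vertex 2.28 -3.218 2.613
vertex 1.776 -3.999 2.583
endloop
endfacet
facet normal -0.676 0.413 0.610
outer loop
vertex 1.174 -3.631 3.126
vertex 0.644 -2.121 1.517
vertex 0.14 -2.902 1.487
endloop
endfacet
facet normal 0.499 -0.352 0.792
outer loop
vertex 1.678 -2.85 3.156
vertex 1.174 -3.631 3.126
vertex 2.28 -3.218 2.613
endloop
endfacet
facet normal -0.676 0.413 0.610
outer loop
vertex 1.678 -2.85 3.156
vertex 0.644 -2.121 1.517
vertex 1.174 -3.631 3.126
endloop
endfacet
facet normal -0.499 0.352 -0.792
outer loop
vertex 0.14 -2.902 1.487
vertex 0.644 -2.121 1.517
vertex 0.742 -3.27 0.944
endloop
endfacet
facet normal 0.676 -0.413 -0.610
outer loop
vertex 1.246 -2.489 0.974
vertex 2.28 -3.218 2.613
vertex 0.742 -3.27 0.944
endloop
endfacet
facet normal -0.499 0.352 -0.792
outer loop
vertex 0.742 -3.27 0.944
vertex 0.644 -2.121 1.517
vertex 1.246 -2.489 0.974
endloop
endfacet
facet normal 0.542 0.840 0.032
outer loop
vertex 1.246 -2.489 0.974
vertex 1.678 -2.85 3.156
vertex 2.28 -3.218 2.613
endloop
endfacet
facet normal 0.542 0.840 0.032
outer loop
vertex 0.644 -2.121 1.517
vertex 1.678 -2.85 3.156
vertex 1.246 -2.489 0.974
endloop
endfacet

endsolid


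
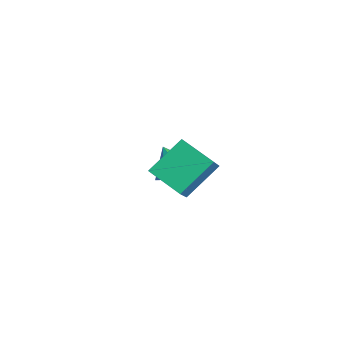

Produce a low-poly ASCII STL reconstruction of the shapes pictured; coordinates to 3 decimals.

solid 
facet normal 0.758 0.155 -0.633
outer loop
vertex -0.095 -1.749 -2.271
vertex -0.707 -1.619 -2.972
vertex -0.293 -1.061 -2.34
endloop
endfacet
facet normal 0.071 0.120 0.990
outer loop
vertex -0.095 -1.749 -2.271
vertex -0.293 -1.061 -2.34
vertex -1.693 -1.821 -2.148
endloop
endfacet
facet normal 0.758 0.155 -0.634
outer loop
vertex -0.293 -1.061 -2.34
vertex -0.707 -1.619 -2.972
vertex -0.734 -0.7 -2.779
endloop
endfacet
facet normal -0.235 0.622 0.747
outer loop
vertex -0.293 -1.061 -2.34
vertex -0.734 -0.7 -2.779
vertex -1.693 -1.821 -2.148
endloop
endfacet
facet normal 0.758 0.155 -0.634
outer loop
vertex -0.734 -0.7 -2.779
vertex -0.707 -1.619 -2.972
vertex -1.159 -0.878 -3.331
endloop
endfacet
facet normal -0.650 0.709 0.272
outer loop
vertex -0.734 -0.7 -2.779
vertex -1.159 -0.878 -3.331
vertex -1.693 -1.821 -2.148
endloop
endfacet
facet normal 0.758 0.155 -0.634
outer loop
vertex -1.159 -0.878 -3.331
vertex -0.707 -1.619 -2.972
vertex -1.32 -1.49 -3.673
endloop
endfacet
facet normal -0.930 0.332 -0.156
outer loop
vertex -1.159 -0.878 -3.331
vertex -1.32 -1.49 -3.673
vertex -1.693 -1.821 -2.148
endloop
endfacet
facet normal 0.758 0.154 -0.634
outer loop
vertex -1.32 -1.49 -3.673
vertex -0.707 -1.619 -2.972
vertex -1.122 -2.178 -3.604
endloop
endfacet
facet normal -0.913 -0.291 -0.286
outer loop
vertex -1.32 -1.49 -3.673
vertex -1.122 -2.178 -3.604
vertex -1.693 -1.821 -2.148
endloop
endfacet
facet normal 0.758 0.154 -0.634
outer loop
vertex -1.122 -2.178 -3.604
vertex -0.707 -1.619 -2.972
vertex -0.681 -2.539 -3.165
endloop
endfacet
facet normal -0.607 -0.794 -0.043
outer loop
vertex -1.122 -2.178 -3.604
vertex -0.681 -2.539 -3.165
vertex -1.693 -1.821 -2.148
endloop
endfacet
facet normal 0.758 0.154 -0.634
outer loop
vertex -0.681 -2.539 -3.165
vertex -0.707 -1.619 -2.972
vertex -0.255 -2.361 -2.612
endloop
endfacet
facet normal -0.192 -0.881 0.431
outer loop
vertex -0.681 -2.539 -3.165
vertex -0.255 -2.361 -2.612
vertex -1.693 -1.821 -2.148
endloop
endfacet
facet normal 0.758 0.155 -0.633
outer loop
vertex -0.255 -2.361 -2.612
vertex -0.707 -1.619 -2.972
vertex -0.095 -1.749 -2.271
endloop
endfacet
facet normal 0.089 -0.502 0.860
outer loop
vertex -0.255 -2.361 -2.612
vertex -0.095 -1.749 -2.271
vertex -1.693 -1.821 -2.148
endloop
endfacet
facet normal -0.600 0.395 -0.696
outer loop
vertex 2.297 -3.694 -0.25
vertex 1.974 -2.297 0.822
vertex 3.474 -2.962 -0.849
endloop
endfacet
facet normal 0.180 -0.780 -0.599
outer loop
vertex 4.446 -3.603 0.278
vertex 2.297 -3.694 -0.25
vertex 3.474 -2.962 -0.849
endloop
endfacet
facet normal -0.600 0.395 -0.696
outer loop
vertex 3.474 -2.962 -0.849
vertex 1.974 -2.297 0.822
vertex 3.151 -1.565 0.223
endloop
endfacet
facet normal 0.780 0.485 -0.397
outer loop
vertex 3.151 -1.565 0.223
vertex 4.446 -3.603 0.278
vertex 3.474 -2.962 -0.849
endloop
endfacet
facet normal -0.780 -0.485 0.397
outer loop
vertex 2.297 -3.694 -0.25
vertex 2.946 -2.938 1.949
vertex 1.974 -2.297 0.822
endloop
endfacet
facet normal 0.180 -0.780 -0.599
outer loop
vertex 3.269 -4.335 0.877
vertex 2.297 -3.694 -0.25
vertex 4.446 -3.603 0.278
endloop
endfacet
facet normal -0.780 -0.485 0.397
outer loop
vertex 3.269 -4.335 0.877
vertex 2.946 -2.938 1.949
vertex 2.297 -3.694 -0.25
endloop
endfacet
facet normal -0.180 0.780 0.599
outer loop
vertex 1.974 -2.297 0.822
vertex 2.946 -2.938 1.949
vertex 3.151 -1.565 0.223
endloop
endfacet
facet normal 0.780 0.485 -0.397
outer loop
vertex 4.123 -2.206 1.35
vertex 4.446 -3.603 0.278
vertex 3.151 -1.565 0.223
endloop
endfacet
facet normal -0.180 0.780 0.599
outer loop
vertex 3.151 -1.565 0.223
vertex 2.946 -2.938 1.949
vertex 4.123 -2.206 1.35
endloop
endfacet
facet normal 0.600 -0.395 0.696
outer loop
vertex 4.123 -2.206 1.35
vertex 3.269 -4.335 0.877
vertex 4.446 -3.603 0.278
endloop
endfacet
facet normal 0.600 -0.395 0.696
outer loop
vertex 2.946 -2.938 1.949
vertex 3.269 -4.335 0.877
vertex 4.123 -2.206 1.35
endloop
endfacet

endsolid


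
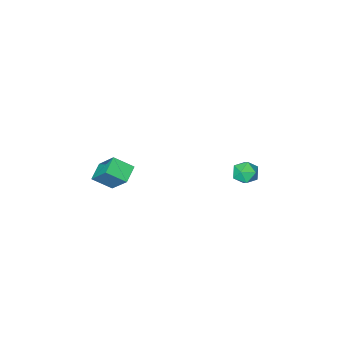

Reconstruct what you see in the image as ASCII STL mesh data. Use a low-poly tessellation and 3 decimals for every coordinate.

solid 
facet normal -0.747 -0.534 0.396
outer loop
vertex 1.824 -2.138 4.041
vertex 1.142 -1.581 3.506
vertex 1.928 -3.204 2.799
endloop
endfacet
facet normal 0.662 -0.540 0.519
outer loop
vertex 2.578 -2.739 2.454
vertex 1.824 -2.138 4.041
vertex 1.928 -3.204 2.799
endloop
endfacet
facet normal -0.747 -0.534 0.396
outer loop
vertex 1.928 -3.204 2.799
vertex 1.142 -1.581 3.506
vertex 1.246 -2.647 2.264
endloop
endfacet
facet normal 0.063 -0.650 -0.757
outer loop
vertex 1.246 -2.647 2.264
vertex 2.578 -2.739 2.454
vertex 1.928 -3.204 2.799
endloop
endfacet
facet normal -0.063 0.650 0.757
outer loop
vertex 1.824 -2.138 4.041
vertex 1.792 -1.116 3.161
vertex 1.142 -1.581 3.506
endloop
endfacet
facet normal 0.662 -0.540 0.519
outer loop
vertex 2.474 -1.673 3.696
vertex 1.824 -2.138 4.041
vertex 2.578 -2.739 2.454
endloop
endfacet
facet normal -0.063 0.650 0.757
outer loop
vertex 2.474 -1.673 3.696
vertex 1.792 -1.116 3.161
vertex 1.824 -2.138 4.041
endloop
endfacet
facet normal -0.662 0.540 -0.519
outer loop
vertex 1.142 -1.581 3.506
vertex 1.792 -1.116 3.161
vertex 1.246 -2.647 2.264
endloop
endfacet
facet normal 0.063 -0.650 -0.757
outer loop
vertex 1.896 -2.182 1.919
vertex 2.578 -2.739 2.454
vertex 1.246 -2.647 2.264
endloop
endfacet
facet normal -0.662 0.540 -0.519
outer loop
vertex 1.246 -2.647 2.264
vertex 1.792 -1.116 3.161
vertex 1.896 -2.182 1.919
endloop
endfacet
facet normal 0.747 0.534 -0.396
outer loop
vertex 1.896 -2.182 1.919
vertex 2.474 -1.673 3.696
vertex 2.578 -2.739 2.454
endloop
endfacet
facet normal 0.747 0.534 -0.396
outer loop
vertex 1.792 -1.116 3.161
vertex 2.474 -1.673 3.696
vertex 1.896 -2.182 1.919
endloop
endfacet
facet normal 0.399 -0.178 0.899
outer loop
vertex -3.578 -0.573 1.599
vertex -4.138 -0.872 1.788
vertex -3.655 -1.224 1.504
endloop
endfacet
facet normal 0.904 -0.165 0.396
outer loop
vertex -3.578 -0.573 1.599
vertex -3.655 -1.224 1.504
vertex -3.38 -0.851 1.031
endloop
endfacet
facet normal 0.878 0.472 0.075
outer loop
vertex -3.578 -0.573 1.599
vertex -3.38 -0.851 1.031
vertex -3.693 -0.267 1.023
endloop
endfacet
facet normal 0.357 0.853 0.382
outer loop
vertex -3.578 -0.573 1.599
vertex -3.693 -0.267 1.023
vertex -4.162 -0.28 1.491
endloop
endfacet
facet normal 0.061 0.450 0.891
outer loop
vertex -3.578 -0.573 1.599
vertex -4.162 -0.28 1.491
vertex -4.138 -0.872 1.788
endloop
endfacet
facet normal 0.743 -0.663 -0.091
outer loop
vertex -3.38 -0.851 1.031
vertex -3.655 -1.224 1.504
vertex -3.818 -1.32 0.869
endloop
endfacet
facet normal -0.073 -0.685 0.725
outer loop
vertex -3.655 -1.224 1.504
vertex -4.138 -0.872 1.788
vertex -4.287 -1.333 1.337
endloop
endfacet
facet normal -0.619 0.332 0.712
outer loop
vertex -4.138 -0.872 1.788
vertex -4.162 -0.28 1.491
vertex -4.6 -0.749 1.329
endloop
endfacet
facet normal -0.140 0.984 -0.113
outer loop
vertex -4.162 -0.28 1.491
vertex -3.693 -0.267 1.023
vertex -4.325 -0.376 0.856
endloop
endfacet
facet normal 0.703 0.368 -0.609
outer loop
vertex -3.693 -0.267 1.023
vertex -3.38 -0.851 1.031
vertex -3.842 -0.728 0.572
endloop
endfacet
facet normal -0.357 -0.853 -0.382
outer loop
vertex -4.402 -1.027 0.761
vertex -3.818 -1.32 0.869
vertex -4.287 -1.333 1.337
endloop
endfacet
facet normal -0.878 -0.472 -0.075
outer loop
vertex -4.402 -1.027 0.761
vertex -4.287 -1.333 1.337
vertex -4.6 -0.749 1.329
endloop
endfacet
facet normal -0.904 0.165 -0.396
outer loop
vertex -4.402 -1.027 0.761
vertex -4.6 -0.749 1.329
vertex -4.325 -0.376 0.856
endloop
endfacet
facet normal -0.399 0.178 -0.899
outer loop
vertex -4.402 -1.027 0.761
vertex -4.325 -0.376 0.856
vertex -3.842 -0.728 0.572
endloop
endfacet
facet normal -0.061 -0.450 -0.891
outer loop
vertex -4.402 -1.027 0.761
vertex -3.842 -0.728 0.572
vertex -3.818 -1.32 0.869
endloop
endfacet
facet normal 0.140 -0.984 0.113
outer loop
vertex -4.287 -1.333 1.337
vertex -3.818 -1.32 0.869
vertex -3.655 -1.224 1.504
endloop
endfacet
facet normal -0.703 -0.368 0.609
outer loop
vertex -4.6 -0.749 1.329
vertex -4.287 -1.333 1.337
vertex -4.138 -0.872 1.788
endloop
endfacet
facet normal -0.743 0.663 0.091
outer loop
vertex -4.325 -0.376 0.856
vertex -4.6 -0.749 1.329
vertex -4.162 -0.28 1.491
endloop
endfacet
facet normal 0.073 0.685 -0.725
outer loop
vertex -3.842 -0.728 0.572
vertex -4.325 -0.376 0.856
vertex -3.693 -0.267 1.023
endloop
endfacet
facet normal 0.619 -0.332 -0.712
outer loop
vertex -3.818 -1.32 0.869
vertex -3.842 -0.728 0.572
vertex -3.38 -0.851 1.031
endloop
endfacet

endsolid


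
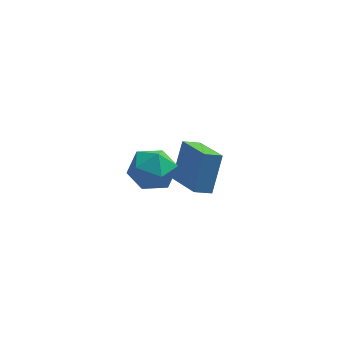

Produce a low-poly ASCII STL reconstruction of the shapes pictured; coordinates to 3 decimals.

solid 
facet normal 0.019 0.575 0.818
outer loop
vertex -2.517 -0.084 2.217
vertex -3.51 -0.381 2.449
vertex -2.687 -0.94 2.823
endloop
endfacet
facet normal 0.672 0.334 0.661
outer loop
vertex -2.517 -0.084 2.217
vertex -2.687 -0.94 2.823
vertex -1.937 -0.962 2.071
endloop
endfacet
facet normal 0.834 0.551 0.000
outer loop
vertex -2.517 -0.084 2.217
vertex -1.937 -0.962 2.071
vertex -2.297 -0.417 1.233
endloop
endfacet
facet normal 0.281 0.926 -0.251
outer loop
vertex -2.517 -0.084 2.217
vertex -2.297 -0.417 1.233
vertex -3.269 -0.059 1.467
endloop
endfacet
facet normal -0.222 0.941 0.254
outer loop
vertex -2.517 -0.084 2.217
vertex -3.269 -0.059 1.467
vertex -3.51 -0.381 2.449
endloop
endfacet
facet normal 0.650 -0.379 0.659
outer loop
vertex -1.937 -0.962 2.071
vertex -2.687 -0.94 2.823
vertex -2.571 -1.801 2.213
endloop
endfacet
facet normal -0.408 0.011 0.913
outer loop
vertex -2.687 -0.94 2.823
vertex -3.51 -0.381 2.449
vertex -3.543 -1.443 2.447
endloop
endfacet
facet normal -0.798 0.603 0.002
outer loop
vertex -3.51 -0.381 2.449
vertex -3.269 -0.059 1.467
vertex -3.903 -0.898 1.609
endloop
endfacet
facet normal 0.017 0.580 -0.815
outer loop
vertex -3.269 -0.059 1.467
vertex -2.297 -0.417 1.233
vertex -3.153 -0.92 0.857
endloop
endfacet
facet normal 0.912 -0.028 -0.410
outer loop
vertex -2.297 -0.417 1.233
vertex -1.937 -0.962 2.071
vertex -2.33 -1.479 1.231
endloop
endfacet
facet normal -0.281 -0.926 0.251
outer loop
vertex -3.323 -1.776 1.463
vertex -2.571 -1.801 2.213
vertex -3.543 -1.443 2.447
endloop
endfacet
facet normal -0.834 -0.551 -0.000
outer loop
vertex -3.323 -1.776 1.463
vertex -3.543 -1.443 2.447
vertex -3.903 -0.898 1.609
endloop
endfacet
facet normal -0.672 -0.334 -0.661
outer loop
vertex -3.323 -1.776 1.463
vertex -3.903 -0.898 1.609
vertex -3.153 -0.92 0.857
endloop
endfacet
facet normal -0.019 -0.575 -0.818
outer loop
vertex -3.323 -1.776 1.463
vertex -3.153 -0.92 0.857
vertex -2.33 -1.479 1.231
endloop
endfacet
facet normal 0.222 -0.941 -0.254
outer loop
vertex -3.323 -1.776 1.463
vertex -2.33 -1.479 1.231
vertex -2.571 -1.801 2.213
endloop
endfacet
facet normal -0.017 -0.580 0.815
outer loop
vertex -3.543 -1.443 2.447
vertex -2.571 -1.801 2.213
vertex -2.687 -0.94 2.823
endloop
endfacet
facet normal -0.912 0.028 0.410
outer loop
vertex -3.903 -0.898 1.609
vertex -3.543 -1.443 2.447
vertex -3.51 -0.381 2.449
endloop
endfacet
facet normal -0.650 0.379 -0.659
outer loop
vertex -3.153 -0.92 0.857
vertex -3.903 -0.898 1.609
vertex -3.269 -0.059 1.467
endloop
endfacet
facet normal 0.408 -0.011 -0.913
outer loop
vertex -2.33 -1.479 1.231
vertex -3.153 -0.92 0.857
vertex -2.297 -0.417 1.233
endloop
endfacet
facet normal 0.798 -0.603 -0.002
outer loop
vertex -2.571 -1.801 2.213
vertex -2.33 -1.479 1.231
vertex -1.937 -0.962 2.071
endloop
endfacet
facet normal -0.877 -0.275 0.395
outer loop
vertex -0.783 2.972 -0.96
vertex -1.643 4.674 -1.685
vertex -1.23 2.05 -2.595
endloop
endfacet
facet normal 0.422 -0.834 0.355
outer loop
vertex -0.477 2.286 -2.935
vertex -0.783 2.972 -0.96
vertex -1.23 2.05 -2.595
endloop
endfacet
facet normal -0.876 -0.275 0.395
outer loop
vertex -1.23 2.05 -2.595
vertex -1.643 4.674 -1.685
vertex -2.091 3.751 -3.32
endloop
endfacet
facet normal -0.232 -0.479 -0.847
outer loop
vertex -2.091 3.751 -3.32
vertex -0.477 2.286 -2.935
vertex -1.23 2.05 -2.595
endloop
endfacet
facet normal 0.233 0.478 0.847
outer loop
vertex -0.783 2.972 -0.96
vertex -0.89 4.91 -2.025
vertex -1.643 4.674 -1.685
endloop
endfacet
facet normal 0.422 -0.834 0.355
outer loop
vertex -0.029 3.209 -1.3
vertex -0.783 2.972 -0.96
vertex -0.477 2.286 -2.935
endloop
endfacet
facet normal 0.232 0.478 0.847
outer loop
vertex -0.029 3.209 -1.3
vertex -0.89 4.91 -2.025
vertex -0.783 2.972 -0.96
endloop
endfacet
facet normal -0.422 0.834 -0.355
outer loop
vertex -1.643 4.674 -1.685
vertex -0.89 4.91 -2.025
vertex -2.091 3.751 -3.32
endloop
endfacet
facet normal -0.232 -0.478 -0.847
outer loop
vertex -1.337 3.988 -3.66
vertex -0.477 2.286 -2.935
vertex -2.091 3.751 -3.32
endloop
endfacet
facet normal -0.422 0.834 -0.355
outer loop
vertex -2.091 3.751 -3.32
vertex -0.89 4.91 -2.025
vertex -1.337 3.988 -3.66
endloop
endfacet
facet normal 0.877 0.275 -0.395
outer loop
vertex -1.337 3.988 -3.66
vertex -0.029 3.209 -1.3
vertex -0.477 2.286 -2.935
endloop
endfacet
facet normal 0.876 0.275 -0.395
outer loop
vertex -0.89 4.91 -2.025
vertex -0.029 3.209 -1.3
vertex -1.337 3.988 -3.66
endloop
endfacet

endsolid


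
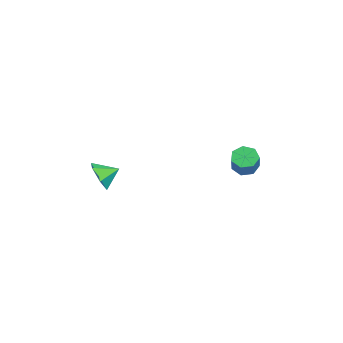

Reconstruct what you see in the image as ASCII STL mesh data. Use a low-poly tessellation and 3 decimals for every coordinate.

solid 
facet normal 0.048 -0.904 -0.425
outer loop
vertex -0.733 -4.263 3.106
vertex -1.152 -3.9 2.286
vertex -0.167 -3.893 2.382
endloop
endfacet
facet normal 0.628 0.374 0.682
outer loop
vertex -0.733 -4.263 3.106
vertex -0.167 -3.893 2.382
vertex -1.208 -2.86 2.774
endloop
endfacet
facet normal 0.048 -0.904 -0.425
outer loop
vertex -0.167 -3.893 2.382
vertex -1.152 -3.9 2.286
vertex -0.587 -3.53 1.563
endloop
endfacet
facet normal 0.696 0.717 -0.039
outer loop
vertex -0.167 -3.893 2.382
vertex -0.587 -3.53 1.563
vertex -1.208 -2.86 2.774
endloop
endfacet
facet normal 0.047 -0.904 -0.425
outer loop
vertex -0.587 -3.53 1.563
vertex -1.152 -3.9 2.286
vertex -1.572 -3.536 1.466
endloop
endfacet
facet normal 0.041 0.883 -0.468
outer loop
vertex -0.587 -3.53 1.563
vertex -1.572 -3.536 1.466
vertex -1.208 -2.86 2.774
endloop
endfacet
facet normal 0.047 -0.904 -0.425
outer loop
vertex -1.572 -3.536 1.466
vertex -1.152 -3.9 2.286
vertex -2.138 -3.906 2.189
endloop
endfacet
facet normal -0.685 0.707 -0.175
outer loop
vertex -1.572 -3.536 1.466
vertex -2.138 -3.906 2.189
vertex -1.208 -2.86 2.774
endloop
endfacet
facet normal 0.047 -0.904 -0.425
outer loop
vertex -2.138 -3.906 2.189
vertex -1.152 -3.9 2.286
vertex -1.718 -4.27 3.009
endloop
endfacet
facet normal -0.754 0.364 0.547
outer loop
vertex -2.138 -3.906 2.189
vertex -1.718 -4.27 3.009
vertex -1.208 -2.86 2.774
endloop
endfacet
facet normal 0.048 -0.904 -0.425
outer loop
vertex -1.718 -4.27 3.009
vertex -1.152 -3.9 2.286
vertex -0.733 -4.263 3.106
endloop
endfacet
facet normal -0.097 0.198 0.975
outer loop
vertex -1.718 -4.27 3.009
vertex -0.733 -4.263 3.106
vertex -1.208 -2.86 2.774
endloop
endfacet
facet normal -0.734 0.103 -0.671
outer loop
vertex 0.009 3.907 2.697
vertex -0.451 3.537 3.143
vertex -0.322 4.265 3.114
endloop
endfacet
facet normal 0.442 0.823 -0.356
outer loop
vertex 0.009 3.907 2.697
vertex -0.322 4.265 3.114
vertex 1.25 3.732 3.83
endloop
endfacet
facet normal 0.442 0.823 -0.357
outer loop
vertex 1.25 3.732 3.83
vertex -0.322 4.265 3.114
vertex 0.919 4.091 4.248
endloop
endfacet
facet normal 0.735 -0.103 0.670
outer loop
vertex 1.25 3.732 3.83
vertex 0.919 4.091 4.248
vertex 0.791 3.363 4.277
endloop
endfacet
facet normal -0.734 0.103 -0.671
outer loop
vertex -0.322 4.265 3.114
vertex -0.451 3.537 3.143
vertex -0.75 4.075 3.553
endloop
endfacet
facet normal -0.128 0.950 0.286
outer loop
vertex -0.322 4.265 3.114
vertex -0.75 4.075 3.553
vertex 0.919 4.091 4.248
endloop
endfacet
facet normal -0.128 0.950 0.286
outer loop
vertex 0.919 4.091 4.248
vertex -0.75 4.075 3.553
vertex 0.491 3.901 4.687
endloop
endfacet
facet normal 0.734 -0.102 0.671
outer loop
vertex 0.919 4.091 4.248
vertex 0.491 3.901 4.687
vertex 0.791 3.363 4.277
endloop
endfacet
facet normal -0.735 0.103 -0.671
outer loop
vertex -0.75 4.075 3.553
vertex -0.451 3.537 3.143
vertex -0.953 3.48 3.684
endloop
endfacet
facet normal -0.601 0.362 0.713
outer loop
vertex -0.75 4.075 3.553
vertex -0.953 3.48 3.684
vertex 0.491 3.901 4.687
endloop
endfacet
facet normal -0.601 0.361 0.713
outer loop
vertex 0.491 3.901 4.687
vertex -0.953 3.48 3.684
vertex 0.289 3.306 4.818
endloop
endfacet
facet normal 0.735 -0.102 0.671
outer loop
vertex 0.491 3.901 4.687
vertex 0.289 3.306 4.818
vertex 0.791 3.363 4.277
endloop
endfacet
facet normal -0.735 0.102 -0.671
outer loop
vertex -0.953 3.48 3.684
vertex -0.451 3.537 3.143
vertex -0.777 2.928 3.407
endloop
endfacet
facet normal -0.621 -0.501 0.603
outer loop
vertex -0.953 3.48 3.684
vertex -0.777 2.928 3.407
vertex 0.289 3.306 4.818
endloop
endfacet
facet normal -0.621 -0.500 0.603
outer loop
vertex 0.289 3.306 4.818
vertex -0.777 2.928 3.407
vertex 0.464 2.754 4.541
endloop
endfacet
facet normal 0.735 -0.104 0.671
outer loop
vertex 0.289 3.306 4.818
vertex 0.464 2.754 4.541
vertex 0.791 3.363 4.277
endloop
endfacet
facet normal -0.734 0.102 -0.671
outer loop
vertex -0.777 2.928 3.407
vertex -0.451 3.537 3.143
vertex -0.356 2.834 2.932
endloop
endfacet
facet normal -0.175 -0.984 0.040
outer loop
vertex -0.777 2.928 3.407
vertex -0.356 2.834 2.932
vertex 0.464 2.754 4.541
endloop
endfacet
facet normal -0.174 -0.984 0.040
outer loop
vertex 0.464 2.754 4.541
vertex -0.356 2.834 2.932
vertex 0.885 2.66 4.065
endloop
endfacet
facet normal 0.735 -0.104 0.670
outer loop
vertex 0.464 2.754 4.541
vertex 0.885 2.66 4.065
vertex 0.791 3.363 4.277
endloop
endfacet
facet normal -0.735 0.102 -0.671
outer loop
vertex -0.356 2.834 2.932
vertex -0.451 3.537 3.143
vertex -0.006 3.27 2.615
endloop
endfacet
facet normal 0.404 -0.728 -0.554
outer loop
vertex -0.356 2.834 2.932
vertex -0.006 3.27 2.615
vertex 0.885 2.66 4.065
endloop
endfacet
facet normal 0.405 -0.727 -0.555
outer loop
vertex 0.885 2.66 4.065
vertex -0.006 3.27 2.615
vertex 1.235 3.096 3.749
endloop
endfacet
facet normal 0.735 -0.104 0.670
outer loop
vertex 0.885 2.66 4.065
vertex 1.235 3.096 3.749
vertex 0.791 3.363 4.277
endloop
endfacet
facet normal -0.734 0.104 -0.671
outer loop
vertex -0.006 3.27 2.615
vertex -0.451 3.537 3.143
vertex 0.009 3.907 2.697
endloop
endfacet
facet normal 0.678 0.078 -0.730
outer loop
vertex -0.006 3.27 2.615
vertex 0.009 3.907 2.697
vertex 1.235 3.096 3.749
endloop
endfacet
facet normal 0.678 0.077 -0.731
outer loop
vertex 1.235 3.096 3.749
vertex 0.009 3.907 2.697
vertex 1.25 3.732 3.83
endloop
endfacet
facet normal 0.735 -0.103 0.670
outer loop
vertex 1.235 3.096 3.749
vertex 1.25 3.732 3.83
vertex 0.791 3.363 4.277
endloop
endfacet

endsolid


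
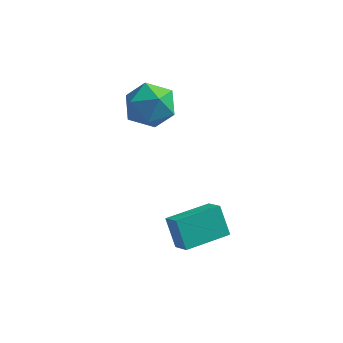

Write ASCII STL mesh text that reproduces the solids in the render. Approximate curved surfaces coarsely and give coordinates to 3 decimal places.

solid 
facet normal -0.547 0.581 -0.603
outer loop
vertex 1.94 -0.582 -3.696
vertex 3.385 0.757 -3.718
vertex 2.504 -1.21 -4.813
endloop
endfacet
facet normal -0.734 -0.679 0.012
outer loop
vertex 3.095 -1.837 -4.162
vertex 1.94 -0.582 -3.696
vertex 2.504 -1.21 -4.813
endloop
endfacet
facet normal -0.547 0.581 -0.603
outer loop
vertex 2.504 -1.21 -4.813
vertex 3.385 0.757 -3.718
vertex 3.949 0.129 -4.835
endloop
endfacet
facet normal 0.403 -0.448 -0.798
outer loop
vertex 3.949 0.129 -4.835
vertex 3.095 -1.837 -4.162
vertex 2.504 -1.21 -4.813
endloop
endfacet
facet normal -0.403 0.448 0.798
outer loop
vertex 1.94 -0.582 -3.696
vertex 3.976 0.13 -3.067
vertex 3.385 0.757 -3.718
endloop
endfacet
facet normal -0.734 -0.679 0.012
outer loop
vertex 2.531 -1.209 -3.045
vertex 1.94 -0.582 -3.696
vertex 3.095 -1.837 -4.162
endloop
endfacet
facet normal -0.403 0.448 0.798
outer loop
vertex 2.531 -1.209 -3.045
vertex 3.976 0.13 -3.067
vertex 1.94 -0.582 -3.696
endloop
endfacet
facet normal 0.734 0.679 -0.012
outer loop
vertex 3.385 0.757 -3.718
vertex 3.976 0.13 -3.067
vertex 3.949 0.129 -4.835
endloop
endfacet
facet normal 0.403 -0.448 -0.798
outer loop
vertex 4.54 -0.498 -4.184
vertex 3.095 -1.837 -4.162
vertex 3.949 0.129 -4.835
endloop
endfacet
facet normal 0.734 0.679 -0.012
outer loop
vertex 3.949 0.129 -4.835
vertex 3.976 0.13 -3.067
vertex 4.54 -0.498 -4.184
endloop
endfacet
facet normal 0.547 -0.581 0.603
outer loop
vertex 4.54 -0.498 -4.184
vertex 2.531 -1.209 -3.045
vertex 3.095 -1.837 -4.162
endloop
endfacet
facet normal 0.547 -0.581 0.603
outer loop
vertex 3.976 0.13 -3.067
vertex 2.531 -1.209 -3.045
vertex 4.54 -0.498 -4.184
endloop
endfacet
facet normal 0.084 0.815 0.574
outer loop
vertex 0.413 3.238 0.824
vertex 0.326 2.574 1.78
vertex 1.374 2.793 1.315
endloop
endfacet
facet normal 0.437 0.899 -0.041
outer loop
vertex 0.413 3.238 0.824
vertex 1.374 2.793 1.315
vertex 1.26 2.796 0.154
endloop
endfacet
facet normal -0.028 0.818 -0.575
outer loop
vertex 0.413 3.238 0.824
vertex 1.26 2.796 0.154
vertex 0.142 2.579 -0.1
endloop
endfacet
facet normal -0.669 0.683 -0.291
outer loop
vertex 0.413 3.238 0.824
vertex 0.142 2.579 -0.1
vertex -0.436 2.441 0.905
endloop
endfacet
facet normal -0.600 0.682 0.419
outer loop
vertex 0.413 3.238 0.824
vertex -0.436 2.441 0.905
vertex 0.326 2.574 1.78
endloop
endfacet
facet normal 0.922 0.377 -0.090
outer loop
vertex 1.26 2.796 0.154
vertex 1.374 2.793 1.315
vertex 1.696 1.859 0.695
endloop
endfacet
facet normal 0.351 0.241 0.905
outer loop
vertex 1.374 2.793 1.315
vertex 0.326 2.574 1.78
vertex 1.118 1.721 1.7
endloop
endfacet
facet normal -0.756 0.026 0.654
outer loop
vertex 0.326 2.574 1.78
vertex -0.436 2.441 0.905
vertex 0.0 1.504 1.446
endloop
endfacet
facet normal -0.868 0.029 -0.495
outer loop
vertex -0.436 2.441 0.905
vertex 0.142 2.579 -0.1
vertex -0.114 1.507 0.285
endloop
endfacet
facet normal 0.169 0.246 -0.954
outer loop
vertex 0.142 2.579 -0.1
vertex 1.26 2.796 0.154
vertex 0.934 1.726 -0.18
endloop
endfacet
facet normal 0.669 -0.683 0.291
outer loop
vertex 0.847 1.062 0.776
vertex 1.696 1.859 0.695
vertex 1.118 1.721 1.7
endloop
endfacet
facet normal 0.028 -0.818 0.575
outer loop
vertex 0.847 1.062 0.776
vertex 1.118 1.721 1.7
vertex 0.0 1.504 1.446
endloop
endfacet
facet normal -0.437 -0.899 0.041
outer loop
vertex 0.847 1.062 0.776
vertex 0.0 1.504 1.446
vertex -0.114 1.507 0.285
endloop
endfacet
facet normal -0.084 -0.815 -0.574
outer loop
vertex 0.847 1.062 0.776
vertex -0.114 1.507 0.285
vertex 0.934 1.726 -0.18
endloop
endfacet
facet normal 0.600 -0.682 -0.419
outer loop
vertex 0.847 1.062 0.776
vertex 0.934 1.726 -0.18
vertex 1.696 1.859 0.695
endloop
endfacet
facet normal 0.868 -0.029 0.495
outer loop
vertex 1.118 1.721 1.7
vertex 1.696 1.859 0.695
vertex 1.374 2.793 1.315
endloop
endfacet
facet normal -0.169 -0.246 0.954
outer loop
vertex 0.0 1.504 1.446
vertex 1.118 1.721 1.7
vertex 0.326 2.574 1.78
endloop
endfacet
facet normal -0.922 -0.377 0.090
outer loop
vertex -0.114 1.507 0.285
vertex 0.0 1.504 1.446
vertex -0.436 2.441 0.905
endloop
endfacet
facet normal -0.351 -0.241 -0.905
outer loop
vertex 0.934 1.726 -0.18
vertex -0.114 1.507 0.285
vertex 0.142 2.579 -0.1
endloop
endfacet
facet normal 0.756 -0.026 -0.654
outer loop
vertex 1.696 1.859 0.695
vertex 0.934 1.726 -0.18
vertex 1.26 2.796 0.154
endloop
endfacet

endsolid


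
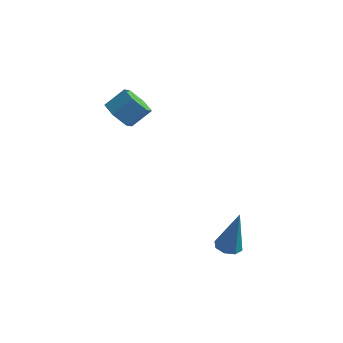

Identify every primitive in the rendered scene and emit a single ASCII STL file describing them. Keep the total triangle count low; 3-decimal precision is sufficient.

solid 
facet normal -0.519 -0.571 -0.637
outer loop
vertex -3.028 2.818 0.954
vertex -3.585 2.685 1.527
vertex -3.663 3.316 1.025
endloop
endfacet
facet normal 0.342 0.545 -0.765
outer loop
vertex -3.028 2.818 0.954
vertex -3.663 3.316 1.025
vertex -2.437 3.468 1.681
endloop
endfacet
facet normal 0.342 0.544 -0.766
outer loop
vertex -2.437 3.468 1.681
vertex -3.663 3.316 1.025
vertex -3.072 3.966 1.751
endloop
endfacet
facet normal 0.518 0.570 0.638
outer loop
vertex -2.437 3.468 1.681
vertex -3.072 3.966 1.751
vertex -2.995 3.335 2.253
endloop
endfacet
facet normal -0.518 -0.571 -0.637
outer loop
vertex -3.663 3.316 1.025
vertex -3.585 2.685 1.527
vertex -4.22 3.183 1.597
endloop
endfacet
facet normal -0.508 0.805 -0.307
outer loop
vertex -3.663 3.316 1.025
vertex -4.22 3.183 1.597
vertex -3.072 3.966 1.751
endloop
endfacet
facet normal -0.508 0.805 -0.308
outer loop
vertex -3.072 3.966 1.751
vertex -4.22 3.183 1.597
vertex -3.63 3.833 2.323
endloop
endfacet
facet normal 0.518 0.570 0.638
outer loop
vertex -3.072 3.966 1.751
vertex -3.63 3.833 2.323
vertex -2.995 3.335 2.253
endloop
endfacet
facet normal -0.518 -0.570 -0.638
outer loop
vertex -4.22 3.183 1.597
vertex -3.585 2.685 1.527
vertex -4.143 2.552 2.099
endloop
endfacet
facet normal -0.850 0.260 0.458
outer loop
vertex -4.22 3.183 1.597
vertex -4.143 2.552 2.099
vertex -3.63 3.833 2.323
endloop
endfacet
facet normal -0.850 0.260 0.458
outer loop
vertex -3.63 3.833 2.323
vertex -4.143 2.552 2.099
vertex -3.552 3.202 2.826
endloop
endfacet
facet normal 0.518 0.571 0.636
outer loop
vertex -3.63 3.833 2.323
vertex -3.552 3.202 2.826
vertex -2.995 3.335 2.253
endloop
endfacet
facet normal -0.518 -0.570 -0.638
outer loop
vertex -4.143 2.552 2.099
vertex -3.585 2.685 1.527
vertex -3.508 2.054 2.029
endloop
endfacet
facet normal -0.343 -0.545 0.765
outer loop
vertex -4.143 2.552 2.099
vertex -3.508 2.054 2.029
vertex -3.552 3.202 2.826
endloop
endfacet
facet normal -0.342 -0.545 0.766
outer loop
vertex -3.552 3.202 2.826
vertex -3.508 2.054 2.029
vertex -2.917 2.704 2.755
endloop
endfacet
facet normal 0.519 0.571 0.637
outer loop
vertex -3.552 3.202 2.826
vertex -2.917 2.704 2.755
vertex -2.995 3.335 2.253
endloop
endfacet
facet normal -0.518 -0.570 -0.638
outer loop
vertex -3.508 2.054 2.029
vertex -3.585 2.685 1.527
vertex -2.95 2.187 1.457
endloop
endfacet
facet normal 0.507 -0.805 0.308
outer loop
vertex -3.508 2.054 2.029
vertex -2.95 2.187 1.457
vertex -2.917 2.704 2.755
endloop
endfacet
facet normal 0.508 -0.805 0.308
outer loop
vertex -2.917 2.704 2.755
vertex -2.95 2.187 1.457
vertex -2.36 2.837 2.183
endloop
endfacet
facet normal 0.518 0.571 0.637
outer loop
vertex -2.917 2.704 2.755
vertex -2.36 2.837 2.183
vertex -2.995 3.335 2.253
endloop
endfacet
facet normal -0.518 -0.571 -0.636
outer loop
vertex -2.95 2.187 1.457
vertex -3.585 2.685 1.527
vertex -3.028 2.818 0.954
endloop
endfacet
facet normal 0.850 -0.260 -0.458
outer loop
vertex -2.95 2.187 1.457
vertex -3.028 2.818 0.954
vertex -2.36 2.837 2.183
endloop
endfacet
facet normal 0.850 -0.261 -0.458
outer loop
vertex -2.36 2.837 2.183
vertex -3.028 2.818 0.954
vertex -2.437 3.468 1.681
endloop
endfacet
facet normal 0.518 0.570 0.638
outer loop
vertex -2.36 2.837 2.183
vertex -2.437 3.468 1.681
vertex -2.995 3.335 2.253
endloop
endfacet
facet normal -0.189 -0.093 -0.977
outer loop
vertex 2.496 1.037 -3.868
vertex 2.026 1.406 -3.812
vertex 2.61 1.478 -3.932
endloop
endfacet
facet normal 0.967 -0.235 0.102
outer loop
vertex 2.496 1.037 -3.868
vertex 2.61 1.478 -3.932
vertex 2.414 1.594 -1.808
endloop
endfacet
facet normal -0.190 -0.092 -0.978
outer loop
vertex 2.61 1.478 -3.932
vertex 2.026 1.406 -3.812
vertex 2.381 1.876 -3.925
endloop
endfacet
facet normal 0.866 0.497 0.053
outer loop
vertex 2.61 1.478 -3.932
vertex 2.381 1.876 -3.925
vertex 2.414 1.594 -1.808
endloop
endfacet
facet normal -0.190 -0.092 -0.978
outer loop
vertex 2.381 1.876 -3.925
vertex 2.026 1.406 -3.812
vertex 1.945 1.999 -3.852
endloop
endfacet
facet normal 0.288 0.950 0.122
outer loop
vertex 2.381 1.876 -3.925
vertex 1.945 1.999 -3.852
vertex 2.414 1.594 -1.808
endloop
endfacet
facet normal -0.188 -0.092 -0.978
outer loop
vertex 1.945 1.999 -3.852
vertex 2.026 1.406 -3.812
vertex 1.556 1.775 -3.756
endloop
endfacet
facet normal -0.430 0.862 0.269
outer loop
vertex 1.945 1.999 -3.852
vertex 1.556 1.775 -3.756
vertex 2.414 1.594 -1.808
endloop
endfacet
facet normal -0.188 -0.091 -0.978
outer loop
vertex 1.556 1.775 -3.756
vertex 2.026 1.406 -3.812
vertex 1.443 1.334 -3.693
endloop
endfacet
facet normal -0.868 0.281 0.409
outer loop
vertex 1.556 1.775 -3.756
vertex 1.443 1.334 -3.693
vertex 2.414 1.594 -1.808
endloop
endfacet
facet normal -0.188 -0.093 -0.978
outer loop
vertex 1.443 1.334 -3.693
vertex 2.026 1.406 -3.812
vertex 1.671 0.936 -3.699
endloop
endfacet
facet normal -0.769 -0.447 0.458
outer loop
vertex 1.443 1.334 -3.693
vertex 1.671 0.936 -3.699
vertex 2.414 1.594 -1.808
endloop
endfacet
facet normal -0.190 -0.092 -0.978
outer loop
vertex 1.671 0.936 -3.699
vertex 2.026 1.406 -3.812
vertex 2.107 0.813 -3.772
endloop
endfacet
facet normal -0.189 -0.902 0.388
outer loop
vertex 1.671 0.936 -3.699
vertex 2.107 0.813 -3.772
vertex 2.414 1.594 -1.808
endloop
endfacet
facet normal -0.188 -0.092 -0.978
outer loop
vertex 2.107 0.813 -3.772
vertex 2.026 1.406 -3.812
vertex 2.496 1.037 -3.868
endloop
endfacet
facet normal 0.528 -0.814 0.241
outer loop
vertex 2.107 0.813 -3.772
vertex 2.496 1.037 -3.868
vertex 2.414 1.594 -1.808
endloop
endfacet

endsolid
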